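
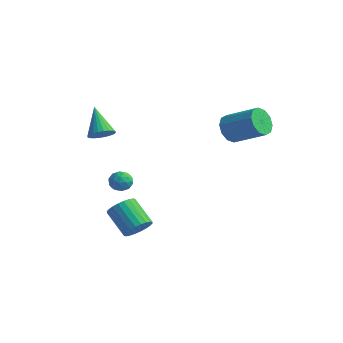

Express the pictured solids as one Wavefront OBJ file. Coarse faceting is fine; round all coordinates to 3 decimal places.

v -2.634 -1.179 -1.375
v -1.932 -1.236 -1.548
v -2.568 -2.184 -0.772
v -1.866 -2.241 -0.945
v -2.086 -1.721 -0.49
v -2.126 -1.1 -0.862
v -2.374 -2.32 -1.458
v -2.414 -1.699 -1.83
v -1.771 -1.942 -1.599
v -1.593 -1.572 -1.001
v -2.907 -1.848 -1.319
v -2.729 -1.478 -0.721
v -2.289 -1.119 -1.514
v -2.211 -2.301 -0.806
v -2.34 -1.995 -0.538
v -1.928 -2.029 -0.64
v -2.403 -1.039 -1.111
v -1.99 -1.073 -1.213
v -2.081 -1.358 -0.591
v -2.51 -2.347 -1.107
v -2.097 -2.381 -1.209
v -2.572 -1.391 -1.68
v -2.16 -1.425 -1.782
v -2.419 -2.062 -1.729
v -1.781 -1.568 -1.646
v -1.743 -2.159 -1.292
v -2.041 -2.205 -1.593
v -2.065 -1.84 -1.812
v -1.677 -1.35 -1.295
v -1.638 -1.941 -0.94
v -1.767 -1.635 -0.673
v -1.791 -1.27 -0.892
v -1.582 -1.765 -1.325
v -2.862 -1.479 -1.38
v -2.823 -2.07 -1.025
v -2.709 -2.15 -1.428
v -2.733 -1.785 -1.647
v -2.757 -1.261 -1.028
v -2.719 -1.852 -0.674
v -2.435 -1.58 -0.508
v -2.459 -1.215 -0.727
v -2.918 -1.655 -0.995
v 0.53 -3.443 -3.129
v 1.08 -3.417 -2.429
v -0.38 -3.15 -1.292
v -0.93 -3.177 -1.991
v 1.07 -3.082 -2.521
v -0.39 -2.815 -1.383
v 0.978 -2.802 -2.704
v -0.482 -2.535 -1.567
v 0.818 -2.62 -2.953
v -0.642 -2.353 -1.815
v 0.614 -2.563 -3.228
v -0.846 -2.296 -2.09
v 0.397 -2.64 -3.488
v -1.063 -2.373 -2.35
v 0.2 -2.84 -3.693
v -1.26 -2.573 -2.556
v 0.054 -3.131 -3.813
v -1.406 -2.864 -2.675
v -0.02 -3.47 -3.828
v -1.48 -3.203 -2.691
v -0.01 -3.805 -3.737
v -1.47 -3.538 -2.599
v 0.082 -4.085 -3.553
v -1.378 -3.818 -2.416
v 0.242 -4.267 -3.305
v -1.218 -4 -2.167
v 0.446 -4.324 -3.03
v -1.014 -4.057 -1.892
v 0.663 -4.247 -2.77
v -0.797 -3.98 -1.632
v 0.86 -4.047 -2.564
v -0.6 -3.78 -1.427
v 1.006 -3.756 -2.445
v -0.454 -3.489 -1.307
v -2.138 -3.31 3.161
v -1.679 -3.647 3.694
v -3.302 -2.59 4.619
v -1.546 -3.375 3.665
v -1.504 -3.092 3.56
v -1.558 -2.843 3.394
v -1.7 -2.665 3.192
v -1.909 -2.585 2.986
v -2.153 -2.615 2.806
v -2.394 -2.751 2.681
v -2.597 -2.972 2.628
v -2.729 -3.245 2.657
v -2.772 -3.527 2.762
v -2.718 -3.776 2.928
v -2.576 -3.955 3.129
v -2.367 -4.035 3.336
v -2.123 -4.004 3.515
v -1.881 -3.868 3.641
v 2.868 1.421 3.388
v 3.25 1.723 2.573
v 5.075 2.121 3.576
v 4.692 1.819 4.392
v 3.003 2.184 2.839
v 4.828 2.582 3.843
v 2.704 2.354 3.315
v 4.529 2.752 4.319
v 2.468 2.167 3.819
v 4.293 2.565 4.823
v 2.384 1.696 4.158
v 4.209 2.094 5.162
v 2.485 1.119 4.204
v 4.31 1.517 5.207
v 2.732 0.658 3.937
v 4.557 1.056 4.941
v 3.031 0.488 3.461
v 4.856 0.886 4.465
v 3.267 0.675 2.957
v 5.092 1.073 3.961
v 3.351 1.146 2.618
v 5.176 1.544 3.622
f 1 38 17
f 38 12 41
f 17 41 6
f 38 41 17
f 1 17 13
f 17 6 18
f 13 18 2
f 17 18 13
f 1 13 22
f 13 2 23
f 22 23 8
f 13 23 22
f 1 22 34
f 22 8 37
f 34 37 11
f 22 37 34
f 1 34 38
f 34 11 42
f 38 42 12
f 34 42 38
f 2 18 29
f 18 6 32
f 29 32 10
f 18 32 29
f 6 41 19
f 41 12 40
f 19 40 5
f 41 40 19
f 12 42 39
f 42 11 35
f 39 35 3
f 42 35 39
f 11 37 36
f 37 8 24
f 36 24 7
f 37 24 36
f 8 23 28
f 23 2 25
f 28 25 9
f 23 25 28
f 4 30 16
f 30 10 31
f 16 31 5
f 30 31 16
f 4 16 14
f 16 5 15
f 14 15 3
f 16 15 14
f 4 14 21
f 14 3 20
f 21 20 7
f 14 20 21
f 4 21 26
f 21 7 27
f 26 27 9
f 21 27 26
f 4 26 30
f 26 9 33
f 30 33 10
f 26 33 30
f 5 31 19
f 31 10 32
f 19 32 6
f 31 32 19
f 3 15 39
f 15 5 40
f 39 40 12
f 15 40 39
f 7 20 36
f 20 3 35
f 36 35 11
f 20 35 36
f 9 27 28
f 27 7 24
f 28 24 8
f 27 24 28
f 10 33 29
f 33 9 25
f 29 25 2
f 33 25 29
f 44 43 47
f 44 47 45
f 45 47 48
f 45 48 46
f 47 43 49
f 47 49 48
f 48 49 50
f 48 50 46
f 49 43 51
f 49 51 50
f 50 51 52
f 50 52 46
f 51 43 53
f 51 53 52
f 52 53 54
f 52 54 46
f 53 43 55
f 53 55 54
f 54 55 56
f 54 56 46
f 55 43 57
f 55 57 56
f 56 57 58
f 56 58 46
f 57 43 59
f 57 59 58
f 58 59 60
f 58 60 46
f 59 43 61
f 59 61 60
f 60 61 62
f 60 62 46
f 61 43 63
f 61 63 62
f 62 63 64
f 62 64 46
f 63 43 65
f 63 65 64
f 64 65 66
f 64 66 46
f 65 43 67
f 65 67 66
f 66 67 68
f 66 68 46
f 67 43 69
f 67 69 68
f 68 69 70
f 68 70 46
f 69 43 71
f 69 71 70
f 70 71 72
f 70 72 46
f 71 43 73
f 71 73 72
f 72 73 74
f 72 74 46
f 73 43 75
f 73 75 74
f 74 75 76
f 74 76 46
f 75 43 44
f 75 44 76
f 76 44 45
f 76 45 46
f 78 77 80
f 78 80 79
f 80 77 81
f 80 81 79
f 81 77 82
f 81 82 79
f 82 77 83
f 82 83 79
f 83 77 84
f 83 84 79
f 84 77 85
f 84 85 79
f 85 77 86
f 85 86 79
f 86 77 87
f 86 87 79
f 87 77 88
f 87 88 79
f 88 77 89
f 88 89 79
f 89 77 90
f 89 90 79
f 90 77 91
f 90 91 79
f 91 77 92
f 91 92 79
f 92 77 93
f 92 93 79
f 93 77 94
f 93 94 79
f 94 77 78
f 94 78 79
f 96 95 99
f 96 99 97
f 97 99 100
f 97 100 98
f 99 95 101
f 99 101 100
f 100 101 102
f 100 102 98
f 101 95 103
f 101 103 102
f 102 103 104
f 102 104 98
f 103 95 105
f 103 105 104
f 104 105 106
f 104 106 98
f 105 95 107
f 105 107 106
f 106 107 108
f 106 108 98
f 107 95 109
f 107 109 108
f 108 109 110
f 108 110 98
f 109 95 111
f 109 111 110
f 110 111 112
f 110 112 98
f 111 95 113
f 111 113 112
f 112 113 114
f 112 114 98
f 113 95 115
f 113 115 114
f 114 115 116
f 114 116 98
f 115 95 96
f 115 96 116
f 116 96 97
f 116 97 98



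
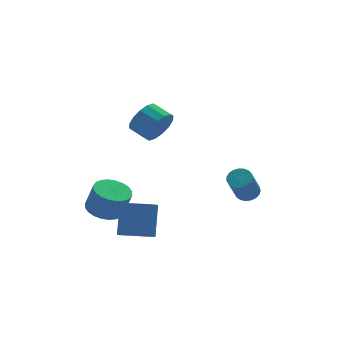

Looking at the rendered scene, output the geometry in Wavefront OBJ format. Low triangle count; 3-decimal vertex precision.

v 0.08 1.047 3.737
v 0.653 0.965 4.625
v 0.174 2.01 5.031
v -0.4 2.093 4.143
v 0.97 1.245 4.276
v 0.491 2.291 4.683
v 1.049 1.473 3.783
v 0.57 2.519 4.19
v 0.868 1.587 3.278
v 0.389 2.632 3.684
v 0.476 1.556 2.895
v -0.003 2.601 3.302
v -0.022 1.388 2.738
v -0.501 2.434 3.145
v -0.494 1.13 2.849
v -0.973 2.175 3.255
v -0.811 0.849 3.197
v -1.29 1.895 3.604
v -0.89 0.621 3.69
v -1.369 1.667 4.097
v -0.709 0.508 4.196
v -1.188 1.553 4.602
v -0.317 0.539 4.578
v -0.796 1.584 4.985
v 0.181 0.706 4.735
v -0.298 1.752 5.142
v -2.932 1.594 -1.977
v -1.914 1.41 -2.248
v -1.569 1.061 -0.714
v -2.588 1.246 -0.443
v -1.902 1.818 -2.158
v -1.557 1.469 -0.624
v -2.046 2.191 -2.04
v -1.702 1.842 -0.507
v -2.326 2.474 -1.913
v -1.981 2.125 -0.38
v -2.698 2.623 -1.795
v -2.353 2.274 -0.262
v -3.106 2.615 -1.706
v -2.761 2.266 -0.172
v -3.487 2.452 -1.657
v -3.142 2.103 -0.124
v -3.784 2.158 -1.657
v -3.439 1.809 -0.124
v -3.951 1.779 -1.706
v -3.606 1.43 -0.172
v -3.963 1.371 -1.796
v -3.618 1.022 -0.262
v -3.818 0.998 -1.913
v -3.474 0.649 -0.38
v -3.539 0.715 -2.04
v -3.194 0.366 -0.507
v -3.167 0.566 -2.158
v -2.822 0.217 -0.625
v -2.759 0.574 -2.248
v -2.414 0.225 -0.714
v -2.378 0.737 -2.296
v -2.033 0.388 -0.763
v -2.081 1.031 -2.296
v -1.736 0.682 -0.763
v 4.04 -1.343 -0.981
v 4.59 -1.754 -0.846
v 3.75 -2.349 0.775
v 3.2 -1.937 0.641
v 4.667 -1.506 -0.715
v 3.827 -2.1 0.906
v 4.635 -1.229 -0.63
v 3.795 -1.824 0.991
v 4.501 -0.972 -0.606
v 3.661 -1.567 1.015
v 4.287 -0.779 -0.646
v 3.447 -1.374 0.975
v 4.03 -0.684 -0.744
v 3.19 -1.278 0.877
v 3.775 -0.702 -0.883
v 2.935 -1.297 0.738
v 3.565 -0.832 -1.039
v 2.725 -1.426 0.582
v 3.438 -1.049 -1.185
v 2.598 -1.644 0.436
v 3.415 -1.318 -1.295
v 2.575 -1.912 0.326
v 3.5 -1.59 -1.351
v 2.66 -2.185 0.27
v 3.678 -1.82 -1.343
v 2.838 -2.415 0.278
v 3.919 -1.968 -1.272
v 3.079 -2.562 0.349
v 4.181 -2.007 -1.151
v 3.341 -2.601 0.47
v 4.418 -1.932 -1
v 3.578 -2.526 0.621
v -1.846 -2.25 -2.175
v -2.735 -3.34 -1.22
v -3.156 -1.248 -2.249
v -4.044 -2.339 -1.294
v -1.216 -1.301 -0.506
v -2.104 -2.392 0.449
v -2.525 -0.3 -0.58
v -3.414 -1.39 0.375
f 2 1 5
f 2 5 3
f 3 5 6
f 3 6 4
f 5 1 7
f 5 7 6
f 6 7 8
f 6 8 4
f 7 1 9
f 7 9 8
f 8 9 10
f 8 10 4
f 9 1 11
f 9 11 10
f 10 11 12
f 10 12 4
f 11 1 13
f 11 13 12
f 12 13 14
f 12 14 4
f 13 1 15
f 13 15 14
f 14 15 16
f 14 16 4
f 15 1 17
f 15 17 16
f 16 17 18
f 16 18 4
f 17 1 19
f 17 19 18
f 18 19 20
f 18 20 4
f 19 1 21
f 19 21 20
f 20 21 22
f 20 22 4
f 21 1 23
f 21 23 22
f 22 23 24
f 22 24 4
f 23 1 25
f 23 25 24
f 24 25 26
f 24 26 4
f 25 1 2
f 25 2 26
f 26 2 3
f 26 3 4
f 28 27 31
f 28 31 29
f 29 31 32
f 29 32 30
f 31 27 33
f 31 33 32
f 32 33 34
f 32 34 30
f 33 27 35
f 33 35 34
f 34 35 36
f 34 36 30
f 35 27 37
f 35 37 36
f 36 37 38
f 36 38 30
f 37 27 39
f 37 39 38
f 38 39 40
f 38 40 30
f 39 27 41
f 39 41 40
f 40 41 42
f 40 42 30
f 41 27 43
f 41 43 42
f 42 43 44
f 42 44 30
f 43 27 45
f 43 45 44
f 44 45 46
f 44 46 30
f 45 27 47
f 45 47 46
f 46 47 48
f 46 48 30
f 47 27 49
f 47 49 48
f 48 49 50
f 48 50 30
f 49 27 51
f 49 51 50
f 50 51 52
f 50 52 30
f 51 27 53
f 51 53 52
f 52 53 54
f 52 54 30
f 53 27 55
f 53 55 54
f 54 55 56
f 54 56 30
f 55 27 57
f 55 57 56
f 56 57 58
f 56 58 30
f 57 27 59
f 57 59 58
f 58 59 60
f 58 60 30
f 59 27 28
f 59 28 60
f 60 28 29
f 60 29 30
f 62 61 65
f 62 65 63
f 63 65 66
f 63 66 64
f 65 61 67
f 65 67 66
f 66 67 68
f 66 68 64
f 67 61 69
f 67 69 68
f 68 69 70
f 68 70 64
f 69 61 71
f 69 71 70
f 70 71 72
f 70 72 64
f 71 61 73
f 71 73 72
f 72 73 74
f 72 74 64
f 73 61 75
f 73 75 74
f 74 75 76
f 74 76 64
f 75 61 77
f 75 77 76
f 76 77 78
f 76 78 64
f 77 61 79
f 77 79 78
f 78 79 80
f 78 80 64
f 79 61 81
f 79 81 80
f 80 81 82
f 80 82 64
f 81 61 83
f 81 83 82
f 82 83 84
f 82 84 64
f 83 61 85
f 83 85 84
f 84 85 86
f 84 86 64
f 85 61 87
f 85 87 86
f 86 87 88
f 86 88 64
f 87 61 89
f 87 89 88
f 88 89 90
f 88 90 64
f 89 61 91
f 89 91 90
f 90 91 92
f 90 92 64
f 91 61 62
f 91 62 92
f 92 62 63
f 92 63 64
f 94 96 93
f 97 94 93
f 93 96 95
f 95 97 93
f 94 100 96
f 98 94 97
f 98 100 94
f 96 100 95
f 99 97 95
f 95 100 99
f 99 98 97
f 100 98 99



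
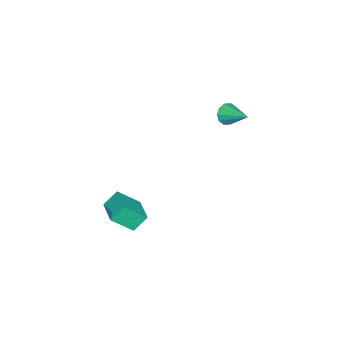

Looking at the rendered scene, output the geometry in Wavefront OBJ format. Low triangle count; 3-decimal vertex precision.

v 2.227 -2.4 -2.961
v 3.004 -3.495 -1.762
v 3.599 -1.18 -2.736
v 4.376 -2.275 -1.537
v 2.884 -2.965 -3.903
v 3.661 -4.06 -2.704
v 4.256 -1.745 -3.678
v 5.033 -2.84 -2.479
v -4.099 0.209 1.457
v -3.815 -0.21 2.076
v -3.461 1.831 2.263
v -3.459 -0.181 1.735
v -3.347 -0.003 1.288
v -3.522 0.257 0.905
v -3.918 0.498 0.733
v -4.383 0.629 0.838
v -4.74 0.6 1.179
v -4.852 0.421 1.626
v -4.676 0.162 2.009
v -4.28 -0.079 2.181
f 2 4 1
f 5 2 1
f 1 4 3
f 3 5 1
f 2 8 4
f 6 2 5
f 6 8 2
f 4 8 3
f 7 5 3
f 3 8 7
f 7 6 5
f 8 6 7
f 10 9 12
f 10 12 11
f 12 9 13
f 12 13 11
f 13 9 14
f 13 14 11
f 14 9 15
f 14 15 11
f 15 9 16
f 15 16 11
f 16 9 17
f 16 17 11
f 17 9 18
f 17 18 11
f 18 9 19
f 18 19 11
f 19 9 20
f 19 20 11
f 20 9 10
f 20 10 11



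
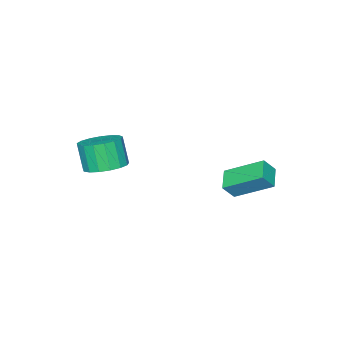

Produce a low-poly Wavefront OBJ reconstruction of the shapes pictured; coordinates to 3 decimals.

v 0.663 -1.798 2.197
v 1.236 -0.992 2.607
v 1.011 -1.557 4.033
v 0.437 -2.362 3.623
v 0.757 -0.812 2.603
v 0.531 -1.377 4.028
v 0.256 -0.857 2.505
v 0.031 -1.422 3.931
v -0.152 -1.118 2.338
v -0.377 -1.683 3.763
v -0.373 -1.534 2.138
v -0.598 -2.099 3.563
v -0.356 -2.011 1.951
v -0.582 -2.576 3.377
v -0.107 -2.439 1.821
v -0.332 -3.004 3.247
v 0.319 -2.72 1.777
v 0.093 -3.285 3.203
v 0.824 -2.789 1.83
v 0.598 -3.354 3.255
v 1.292 -2.632 1.966
v 1.066 -3.197 3.392
v 1.615 -2.283 2.155
v 1.39 -2.848 3.581
v 1.721 -1.823 2.354
v 1.495 -2.388 3.78
v 1.584 -1.357 2.517
v 1.358 -1.922 3.943
v -4.194 1.917 0.399
v -3.649 1.648 1.167
v -4.903 3.675 1.517
v -4.357 3.406 2.285
v -3.283 2.554 -0.025
v -2.737 2.285 0.743
v -3.991 4.312 1.093
v -3.446 4.043 1.861
f 2 1 5
f 2 5 3
f 3 5 6
f 3 6 4
f 5 1 7
f 5 7 6
f 6 7 8
f 6 8 4
f 7 1 9
f 7 9 8
f 8 9 10
f 8 10 4
f 9 1 11
f 9 11 10
f 10 11 12
f 10 12 4
f 11 1 13
f 11 13 12
f 12 13 14
f 12 14 4
f 13 1 15
f 13 15 14
f 14 15 16
f 14 16 4
f 15 1 17
f 15 17 16
f 16 17 18
f 16 18 4
f 17 1 19
f 17 19 18
f 18 19 20
f 18 20 4
f 19 1 21
f 19 21 20
f 20 21 22
f 20 22 4
f 21 1 23
f 21 23 22
f 22 23 24
f 22 24 4
f 23 1 25
f 23 25 24
f 24 25 26
f 24 26 4
f 25 1 27
f 25 27 26
f 26 27 28
f 26 28 4
f 27 1 2
f 27 2 28
f 28 2 3
f 28 3 4
f 30 32 29
f 33 30 29
f 29 32 31
f 31 33 29
f 30 36 32
f 34 30 33
f 34 36 30
f 32 36 31
f 35 33 31
f 31 36 35
f 35 34 33
f 36 34 35



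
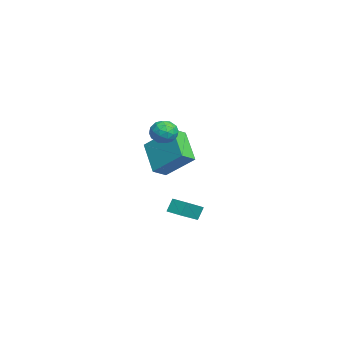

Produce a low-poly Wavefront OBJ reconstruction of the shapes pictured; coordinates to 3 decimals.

v -3.668 2.33 0.022
v -3.115 1.623 0.486
v -2.914 3.813 1.385
v -2.362 3.106 1.849
v -2.018 2.734 -1.329
v -1.466 2.027 -0.865
v -1.265 4.217 0.034
v -0.712 3.51 0.498
v -1.496 3.644 -4.097
v -1.772 3.967 -3.315
v -0.927 4.337 -4.181
v -1.203 4.659 -3.399
v -0.197 2.681 -3.241
v -0.473 3.003 -2.459
v 0.372 3.373 -3.325
v 0.096 3.696 -2.543
v 3.463 3.082 3.658
v 3.765 2.703 4.253
v 3.475 2.037 2.987
v 3.777 1.658 3.582
v 3.053 1.91 3.615
v 3.046 2.556 4.03
v 4.194 2.184 3.21
v 4.187 2.83 3.625
v 4.217 2.148 3.976
v 3.512 1.979 4.227
v 3.728 2.761 3.013
v 3.023 2.592 3.264
v 3.613 2.984 4.015
v 3.627 1.756 3.225
v 3.201 1.904 3.245
v 3.379 1.681 3.595
v 3.19 2.898 3.884
v 3.368 2.675 4.233
v 2.949 2.209 3.859
v 3.872 2.065 3.007
v 4.05 1.842 3.356
v 3.861 3.059 3.645
v 4.039 2.836 3.995
v 4.291 2.531 3.381
v 4.057 2.435 4.201
v 4.064 1.821 3.807
v 4.309 2.13 3.588
v 4.304 2.51 3.832
v 3.642 2.336 4.349
v 3.649 1.722 3.954
v 3.223 1.87 3.974
v 3.219 2.249 4.218
v 3.908 2.01 4.186
v 3.591 3.018 3.286
v 3.598 2.404 2.891
v 4.021 2.491 3.022
v 4.017 2.87 3.266
v 3.176 2.919 3.433
v 3.183 2.305 3.039
v 2.936 2.23 3.408
v 2.931 2.61 3.652
v 3.332 2.73 3.054
f 2 4 1
f 5 2 1
f 1 4 3
f 3 5 1
f 2 8 4
f 6 2 5
f 6 8 2
f 4 8 3
f 7 5 3
f 3 8 7
f 7 6 5
f 8 6 7
f 10 12 9
f 13 10 9
f 9 12 11
f 11 13 9
f 10 16 12
f 14 10 13
f 14 16 10
f 12 16 11
f 15 13 11
f 11 16 15
f 15 14 13
f 16 14 15
f 17 54 33
f 54 28 57
f 33 57 22
f 54 57 33
f 17 33 29
f 33 22 34
f 29 34 18
f 33 34 29
f 17 29 38
f 29 18 39
f 38 39 24
f 29 39 38
f 17 38 50
f 38 24 53
f 50 53 27
f 38 53 50
f 17 50 54
f 50 27 58
f 54 58 28
f 50 58 54
f 18 34 45
f 34 22 48
f 45 48 26
f 34 48 45
f 22 57 35
f 57 28 56
f 35 56 21
f 57 56 35
f 28 58 55
f 58 27 51
f 55 51 19
f 58 51 55
f 27 53 52
f 53 24 40
f 52 40 23
f 53 40 52
f 24 39 44
f 39 18 41
f 44 41 25
f 39 41 44
f 20 46 32
f 46 26 47
f 32 47 21
f 46 47 32
f 20 32 30
f 32 21 31
f 30 31 19
f 32 31 30
f 20 30 37
f 30 19 36
f 37 36 23
f 30 36 37
f 20 37 42
f 37 23 43
f 42 43 25
f 37 43 42
f 20 42 46
f 42 25 49
f 46 49 26
f 42 49 46
f 21 47 35
f 47 26 48
f 35 48 22
f 47 48 35
f 19 31 55
f 31 21 56
f 55 56 28
f 31 56 55
f 23 36 52
f 36 19 51
f 52 51 27
f 36 51 52
f 25 43 44
f 43 23 40
f 44 40 24
f 43 40 44
f 26 49 45
f 49 25 41
f 45 41 18
f 49 41 45



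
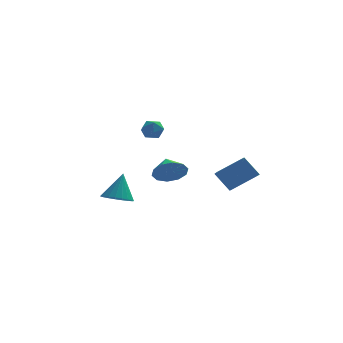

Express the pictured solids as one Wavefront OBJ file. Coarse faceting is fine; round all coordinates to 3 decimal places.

v 2.827 -4.765 0.114
v 4.251 -4.384 0.981
v 2.825 -3.116 -0.608
v 4.249 -2.735 0.259
v 3.591 -5.225 -0.939
v 5.015 -4.844 -0.072
v 3.589 -3.576 -1.661
v 5.013 -3.195 -0.794
v -2.268 -2.124 -2.68
v -1.447 -1.872 -2.982
v -1.912 -1.416 -1.12
v -1.659 -1.571 -3.07
v -1.977 -1.366 -3.091
v -2.344 -1.292 -3.04
v -2.699 -1.361 -2.928
v -2.979 -1.563 -2.772
v -3.136 -1.862 -2.601
v -3.143 -2.206 -2.443
v -2.999 -2.535 -2.327
v -2.728 -2.794 -2.271
v -2.378 -2.937 -2.286
v -2.009 -2.939 -2.37
v -1.685 -2.8 -2.506
v -1.461 -2.545 -2.674
v -1.377 -2.216 -2.842
v -0.49 3.368 1.158
v -0.176 3.76 0.606
v -0.164 2.34 0.614
v 0.15 2.732 0.062
v 0.454 2.739 0.743
v 0.252 3.374 1.08
v -0.592 2.726 0.14
v -0.794 3.361 0.477
v -0.24 3.363 -0.023
v 0.407 3.371 0.35
v -0.747 2.729 0.87
v -0.1 2.737 1.243
v 0.483 -3.363 -0.349
v 1.359 -3.046 -0.652
v 0.317 -2.337 0.249
v 0.946 -2.874 -1.061
v 0.357 -2.89 -1.198
v -0.185 -3.086 -1.011
v -0.471 -3.388 -0.571
v -0.393 -3.681 -0.046
v 0.019 -3.853 0.362
v 0.609 -3.837 0.499
v 1.151 -3.641 0.312
v 1.437 -3.338 -0.127
f 2 4 1
f 5 2 1
f 1 4 3
f 3 5 1
f 2 8 4
f 6 2 5
f 6 8 2
f 4 8 3
f 7 5 3
f 3 8 7
f 7 6 5
f 8 6 7
f 10 9 12
f 10 12 11
f 12 9 13
f 12 13 11
f 13 9 14
f 13 14 11
f 14 9 15
f 14 15 11
f 15 9 16
f 15 16 11
f 16 9 17
f 16 17 11
f 17 9 18
f 17 18 11
f 18 9 19
f 18 19 11
f 19 9 20
f 19 20 11
f 20 9 21
f 20 21 11
f 21 9 22
f 21 22 11
f 22 9 23
f 22 23 11
f 23 9 24
f 23 24 11
f 24 9 25
f 24 25 11
f 25 9 10
f 25 10 11
f 26 37 31
f 26 31 27
f 26 27 33
f 26 33 36
f 26 36 37
f 27 31 35
f 31 37 30
f 37 36 28
f 36 33 32
f 33 27 34
f 29 35 30
f 29 30 28
f 29 28 32
f 29 32 34
f 29 34 35
f 30 35 31
f 28 30 37
f 32 28 36
f 34 32 33
f 35 34 27
f 39 38 41
f 39 41 40
f 41 38 42
f 41 42 40
f 42 38 43
f 42 43 40
f 43 38 44
f 43 44 40
f 44 38 45
f 44 45 40
f 45 38 46
f 45 46 40
f 46 38 47
f 46 47 40
f 47 38 48
f 47 48 40
f 48 38 49
f 48 49 40
f 49 38 39
f 49 39 40



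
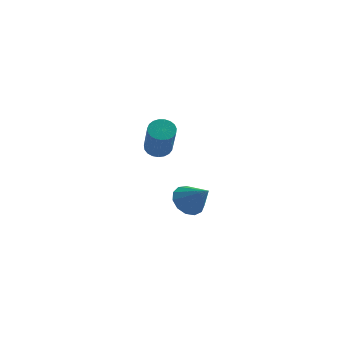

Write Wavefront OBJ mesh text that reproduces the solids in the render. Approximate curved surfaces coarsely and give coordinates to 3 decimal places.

v -1.681 -0.457 2.622
v -1.139 -0.427 2.486
v -0.697 -1.554 4.002
v -1.239 -1.583 4.138
v -1.163 -0.245 2.628
v -0.721 -1.372 4.144
v -1.276 -0.099 2.77
v -0.834 -1.226 4.286
v -1.46 -0.015 2.886
v -1.018 -1.142 4.402
v -1.682 -0.007 2.956
v -1.24 -1.134 4.472
v -1.903 -0.077 2.969
v -1.461 -1.204 4.485
v -2.087 -0.213 2.921
v -1.645 -1.34 4.437
v -2.2 -0.391 2.822
v -1.758 -1.518 4.338
v -2.223 -0.58 2.689
v -1.781 -1.707 4.204
v -2.153 -0.748 2.543
v -1.711 -1.875 4.059
v -2.001 -0.865 2.412
v -1.559 -1.992 3.928
v -1.794 -0.912 2.316
v -1.352 -2.039 3.832
v -1.567 -0.88 2.274
v -1.125 -2.007 3.79
v -1.36 -0.775 2.292
v -0.918 -1.902 3.808
v -1.208 -0.615 2.367
v -0.766 -1.742 3.883
v -1.041 1.891 -1.524
v -0.683 1.465 -2.099
v -0.099 1.429 -0.596
v -0.485 1.87 -2.099
v -0.463 2.281 -1.916
v -0.625 2.569 -1.609
v -0.919 2.641 -1.275
v -1.251 2.475 -1.02
v -1.517 2.123 -0.925
v -1.632 1.698 -1.02
v -1.559 1.334 -1.275
v -1.321 1.146 -1.609
v -0.995 1.195 -1.916
f 2 1 5
f 2 5 3
f 3 5 6
f 3 6 4
f 5 1 7
f 5 7 6
f 6 7 8
f 6 8 4
f 7 1 9
f 7 9 8
f 8 9 10
f 8 10 4
f 9 1 11
f 9 11 10
f 10 11 12
f 10 12 4
f 11 1 13
f 11 13 12
f 12 13 14
f 12 14 4
f 13 1 15
f 13 15 14
f 14 15 16
f 14 16 4
f 15 1 17
f 15 17 16
f 16 17 18
f 16 18 4
f 17 1 19
f 17 19 18
f 18 19 20
f 18 20 4
f 19 1 21
f 19 21 20
f 20 21 22
f 20 22 4
f 21 1 23
f 21 23 22
f 22 23 24
f 22 24 4
f 23 1 25
f 23 25 24
f 24 25 26
f 24 26 4
f 25 1 27
f 25 27 26
f 26 27 28
f 26 28 4
f 27 1 29
f 27 29 28
f 28 29 30
f 28 30 4
f 29 1 31
f 29 31 30
f 30 31 32
f 30 32 4
f 31 1 2
f 31 2 32
f 32 2 3
f 32 3 4
f 34 33 36
f 34 36 35
f 36 33 37
f 36 37 35
f 37 33 38
f 37 38 35
f 38 33 39
f 38 39 35
f 39 33 40
f 39 40 35
f 40 33 41
f 40 41 35
f 41 33 42
f 41 42 35
f 42 33 43
f 42 43 35
f 43 33 44
f 43 44 35
f 44 33 45
f 44 45 35
f 45 33 34
f 45 34 35



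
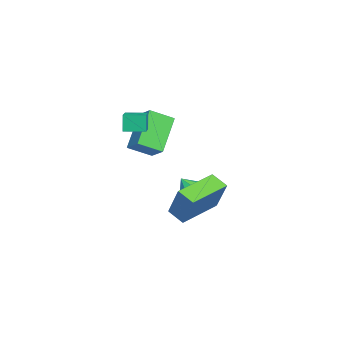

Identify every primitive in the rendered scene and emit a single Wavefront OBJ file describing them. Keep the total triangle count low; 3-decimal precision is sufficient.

v -0.204 1.177 -0.168
v 0.554 1.694 1.38
v 0.217 1.846 -0.598
v 0.976 2.363 0.95
v 1.364 -0.043 -0.53
v 2.123 0.474 1.018
v 1.786 0.626 -0.96
v 2.544 1.143 0.588
v -3.617 0.494 -1.792
v -2.993 -0.186 -2.227
v -3.743 -0.214 -0.868
v -2.611 0.328 -1.781
v -2.818 0.939 -1.341
v -3.493 1.289 -1.165
v -4.241 1.173 -1.356
v -4.623 0.659 -1.802
v -4.416 0.048 -2.242
v -3.741 -0.302 -2.418
v -4.187 -2.157 2.793
v -3.436 -1.558 3.387
v -4.562 -1.107 2.208
v -3.811 -0.507 2.802
v -2.769 -2.473 1.318
v -2.018 -1.873 1.912
v -3.144 -1.422 0.733
v -2.393 -0.823 1.327
v -0.882 -2.225 3.232
v -1.124 -2.256 4.088
v -0.978 -1.25 3.239
v -1.22 -1.28 4.095
v 0.42 -2.1 3.605
v 0.178 -2.13 4.461
v 0.324 -1.124 3.612
v 0.082 -1.155 4.468
f 2 4 1
f 5 2 1
f 1 4 3
f 3 5 1
f 2 8 4
f 6 2 5
f 6 8 2
f 4 8 3
f 7 5 3
f 3 8 7
f 7 6 5
f 8 6 7
f 10 9 12
f 10 12 11
f 12 9 13
f 12 13 11
f 13 9 14
f 13 14 11
f 14 9 15
f 14 15 11
f 15 9 16
f 15 16 11
f 16 9 17
f 16 17 11
f 17 9 18
f 17 18 11
f 18 9 10
f 18 10 11
f 20 22 19
f 23 20 19
f 19 22 21
f 21 23 19
f 20 26 22
f 24 20 23
f 24 26 20
f 22 26 21
f 25 23 21
f 21 26 25
f 25 24 23
f 26 24 25
f 28 30 27
f 31 28 27
f 27 30 29
f 29 31 27
f 28 34 30
f 32 28 31
f 32 34 28
f 30 34 29
f 33 31 29
f 29 34 33
f 33 32 31
f 34 32 33



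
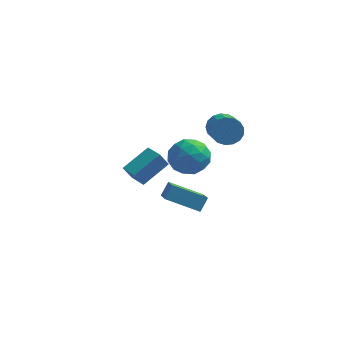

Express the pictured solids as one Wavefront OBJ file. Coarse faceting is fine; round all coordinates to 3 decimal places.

v 3.197 2.436 1.54
v 3.557 2.151 0.766
v 4.063 0.56 1.585
v 3.703 0.844 2.36
v 3.882 2.356 0.962
v 4.388 0.765 1.781
v 4.05 2.578 1.29
v 4.556 0.987 2.11
v 4.022 2.768 1.676
v 4.528 1.177 2.495
v 3.805 2.882 2.031
v 4.312 1.291 2.85
v 3.45 2.893 2.273
v 3.956 1.302 3.092
v 3.036 2.8 2.347
v 3.542 1.209 3.167
v 2.659 2.623 2.237
v 3.165 1.032 3.056
v 2.405 2.403 1.967
v 2.911 0.812 2.786
v 2.333 2.191 1.599
v 2.839 0.6 2.419
v 2.458 2.035 1.218
v 2.965 0.443 2.037
v 2.753 1.97 0.911
v 3.26 0.379 1.73
v 3.15 2.012 0.747
v 3.656 0.421 1.567
v -1.149 2.603 -3.875
v -1.596 2.303 -2.916
v -1.962 3.437 -3.992
v -2.408 3.137 -3.032
v 0.028 3.883 -2.928
v -0.418 3.583 -1.968
v -0.784 4.717 -3.044
v -1.231 4.417 -2.085
v 0.799 -2.638 -0.555
v 1.281 -4.148 0.379
v 1.093 -2.108 0.15
v 1.575 -3.618 1.084
v 2.605 -2.562 -1.364
v 3.087 -4.072 -0.43
v 2.899 -2.032 -0.659
v 3.381 -3.542 0.275
v 2.117 1.596 -0.325
v 2.843 0.64 -0.06
v 0.577 0.66 0.52
v 1.303 -0.296 0.785
v 1.462 0.776 1.366
v 2.414 1.355 0.844
v 1.006 -0.055 -0.384
v 1.958 0.524 -0.906
v 2.157 -0.381 -0.097
v 2.439 0.133 0.985
v 0.981 1.167 -0.525
v 1.263 1.681 0.557
v 2.615 1.2 -0.267
v 0.805 0.1 0.727
v 0.898 0.73 1.069
v 1.325 0.168 1.224
v 2.363 1.62 0.265
v 2.79 1.058 0.42
v 1.978 1.139 1.259
v 0.63 0.242 0.04
v 1.057 -0.32 0.195
v 2.095 1.132 -0.764
v 2.522 0.57 -0.609
v 1.442 0.161 -0.799
v 2.639 0.038 -0.133
v 1.734 -0.512 0.364
v 1.559 -0.37 -0.323
v 2.119 -0.03 -0.63
v 2.805 0.34 0.503
v 1.9 -0.21 1
v 1.993 0.42 1.342
v 2.552 0.76 1.035
v 2.401 -0.26 0.482
v 1.52 1.51 -0.54
v 0.615 0.96 -0.043
v 0.868 0.54 -0.575
v 1.427 0.88 -0.882
v 1.686 1.812 0.096
v 0.781 1.262 0.593
v 1.301 1.33 1.09
v 1.861 1.67 0.783
v 1.019 1.56 -0.022
f 2 1 5
f 2 5 3
f 3 5 6
f 3 6 4
f 5 1 7
f 5 7 6
f 6 7 8
f 6 8 4
f 7 1 9
f 7 9 8
f 8 9 10
f 8 10 4
f 9 1 11
f 9 11 10
f 10 11 12
f 10 12 4
f 11 1 13
f 11 13 12
f 12 13 14
f 12 14 4
f 13 1 15
f 13 15 14
f 14 15 16
f 14 16 4
f 15 1 17
f 15 17 16
f 16 17 18
f 16 18 4
f 17 1 19
f 17 19 18
f 18 19 20
f 18 20 4
f 19 1 21
f 19 21 20
f 20 21 22
f 20 22 4
f 21 1 23
f 21 23 22
f 22 23 24
f 22 24 4
f 23 1 25
f 23 25 24
f 24 25 26
f 24 26 4
f 25 1 27
f 25 27 26
f 26 27 28
f 26 28 4
f 27 1 2
f 27 2 28
f 28 2 3
f 28 3 4
f 30 32 29
f 33 30 29
f 29 32 31
f 31 33 29
f 30 36 32
f 34 30 33
f 34 36 30
f 32 36 31
f 35 33 31
f 31 36 35
f 35 34 33
f 36 34 35
f 38 40 37
f 41 38 37
f 37 40 39
f 39 41 37
f 38 44 40
f 42 38 41
f 42 44 38
f 40 44 39
f 43 41 39
f 39 44 43
f 43 42 41
f 44 42 43
f 45 82 61
f 82 56 85
f 61 85 50
f 82 85 61
f 45 61 57
f 61 50 62
f 57 62 46
f 61 62 57
f 45 57 66
f 57 46 67
f 66 67 52
f 57 67 66
f 45 66 78
f 66 52 81
f 78 81 55
f 66 81 78
f 45 78 82
f 78 55 86
f 82 86 56
f 78 86 82
f 46 62 73
f 62 50 76
f 73 76 54
f 62 76 73
f 50 85 63
f 85 56 84
f 63 84 49
f 85 84 63
f 56 86 83
f 86 55 79
f 83 79 47
f 86 79 83
f 55 81 80
f 81 52 68
f 80 68 51
f 81 68 80
f 52 67 72
f 67 46 69
f 72 69 53
f 67 69 72
f 48 74 60
f 74 54 75
f 60 75 49
f 74 75 60
f 48 60 58
f 60 49 59
f 58 59 47
f 60 59 58
f 48 58 65
f 58 47 64
f 65 64 51
f 58 64 65
f 48 65 70
f 65 51 71
f 70 71 53
f 65 71 70
f 48 70 74
f 70 53 77
f 74 77 54
f 70 77 74
f 49 75 63
f 75 54 76
f 63 76 50
f 75 76 63
f 47 59 83
f 59 49 84
f 83 84 56
f 59 84 83
f 51 64 80
f 64 47 79
f 80 79 55
f 64 79 80
f 53 71 72
f 71 51 68
f 72 68 52
f 71 68 72
f 54 77 73
f 77 53 69
f 73 69 46
f 77 69 73



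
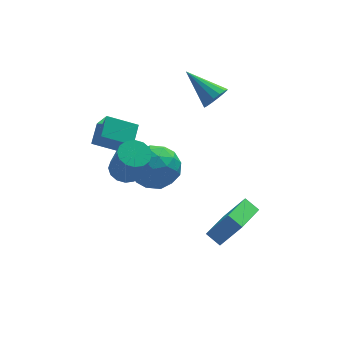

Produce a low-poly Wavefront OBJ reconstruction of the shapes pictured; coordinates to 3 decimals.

v 0.487 -4.74 -2.896
v 1.388 -4.927 -1.649
v 0.013 -4.22 -2.475
v 0.914 -4.408 -1.228
v 1.706 -3.112 -3.532
v 2.607 -3.3 -2.285
v 1.232 -2.593 -3.111
v 2.133 -2.78 -1.864
v 1.561 0.106 2.657
v 2.105 0.205 3.086
v 0.559 1.414 3.623
v 2.154 0.442 2.816
v 2.044 0.589 2.504
v 1.804 0.606 2.232
v 1.5 0.489 2.075
v 1.212 0.27 2.073
v 1.017 0.006 2.228
v 0.968 -0.23 2.498
v 1.078 -0.377 2.81
v 1.317 -0.394 3.082
v 1.622 -0.278 3.239
v 1.91 -0.058 3.241
v -3.088 -2.734 1.323
v -2.399 -2.495 1.333
v -2.162 -3.247 3.007
v -2.852 -3.486 2.997
v -2.601 -2.215 1.487
v -2.365 -2.968 3.161
v -2.934 -2.075 1.598
v -2.698 -2.827 3.271
v -3.309 -2.111 1.634
v -3.073 -2.864 3.308
v -3.624 -2.314 1.587
v -3.388 -3.067 3.261
v -3.796 -2.63 1.47
v -3.559 -3.382 3.143
v -3.778 -2.973 1.313
v -3.541 -3.725 2.987
v -3.575 -3.252 1.159
v -3.339 -4.005 2.833
v -3.242 -3.393 1.049
v -3.006 -4.145 2.722
v -2.867 -3.356 1.012
v -2.631 -4.109 2.686
v -2.552 -3.153 1.059
v -2.316 -3.906 2.733
v -2.381 -2.838 1.177
v -2.144 -3.59 2.85
v -3.958 0.116 0.718
v -3.654 -0.558 1.75
v -3.507 1.049 1.195
v -3.203 0.374 2.227
v -2.637 -0.214 0.113
v -2.333 -0.889 1.145
v -2.186 0.718 0.59
v -1.882 0.044 1.622
v -2.473 -0.937 0.23
v -1.406 -0.428 0.348
v -1.634 -2.552 -0.388
v -0.567 -2.043 -0.27
v -1.209 -2.309 0.694
v -1.728 -1.31 1.076
v -1.312 -1.67 -1.116
v -1.831 -0.671 -0.734
v -0.689 -0.881 -0.483
v -0.625 -1.276 0.635
v -2.415 -1.704 -0.675
v -2.351 -2.099 0.443
v -2.013 -0.54 0.343
v -1.027 -2.44 -0.383
v -1.404 -2.596 0.183
v -0.777 -2.296 0.253
v -2.202 -1.059 0.771
v -1.575 -0.76 0.841
v -1.459 -1.865 1.044
v -1.465 -2.22 -0.881
v -0.838 -1.921 -0.811
v -2.263 -0.684 -0.293
v -1.636 -0.384 -0.223
v -1.581 -1.115 -1.084
v -0.964 -0.508 -0.076
v -0.471 -1.457 -0.439
v -0.909 -1.238 -0.937
v -1.214 -0.651 -0.712
v -0.927 -0.74 0.582
v -0.434 -1.689 0.218
v -0.811 -1.845 0.785
v -1.116 -1.258 1.009
v -0.505 -1.006 0.093
v -2.606 -1.291 -0.258
v -2.113 -2.24 -0.622
v -1.924 -1.722 -1.049
v -2.229 -1.135 -0.825
v -2.569 -1.523 0.399
v -2.076 -2.472 0.036
v -1.826 -2.329 0.672
v -2.131 -1.742 0.897
v -2.535 -1.974 -0.133
f 2 4 1
f 5 2 1
f 1 4 3
f 3 5 1
f 2 8 4
f 6 2 5
f 6 8 2
f 4 8 3
f 7 5 3
f 3 8 7
f 7 6 5
f 8 6 7
f 10 9 12
f 10 12 11
f 12 9 13
f 12 13 11
f 13 9 14
f 13 14 11
f 14 9 15
f 14 15 11
f 15 9 16
f 15 16 11
f 16 9 17
f 16 17 11
f 17 9 18
f 17 18 11
f 18 9 19
f 18 19 11
f 19 9 20
f 19 20 11
f 20 9 21
f 20 21 11
f 21 9 22
f 21 22 11
f 22 9 10
f 22 10 11
f 24 23 27
f 24 27 25
f 25 27 28
f 25 28 26
f 27 23 29
f 27 29 28
f 28 29 30
f 28 30 26
f 29 23 31
f 29 31 30
f 30 31 32
f 30 32 26
f 31 23 33
f 31 33 32
f 32 33 34
f 32 34 26
f 33 23 35
f 33 35 34
f 34 35 36
f 34 36 26
f 35 23 37
f 35 37 36
f 36 37 38
f 36 38 26
f 37 23 39
f 37 39 38
f 38 39 40
f 38 40 26
f 39 23 41
f 39 41 40
f 40 41 42
f 40 42 26
f 41 23 43
f 41 43 42
f 42 43 44
f 42 44 26
f 43 23 45
f 43 45 44
f 44 45 46
f 44 46 26
f 45 23 47
f 45 47 46
f 46 47 48
f 46 48 26
f 47 23 24
f 47 24 48
f 48 24 25
f 48 25 26
f 50 52 49
f 53 50 49
f 49 52 51
f 51 53 49
f 50 56 52
f 54 50 53
f 54 56 50
f 52 56 51
f 55 53 51
f 51 56 55
f 55 54 53
f 56 54 55
f 57 94 73
f 94 68 97
f 73 97 62
f 94 97 73
f 57 73 69
f 73 62 74
f 69 74 58
f 73 74 69
f 57 69 78
f 69 58 79
f 78 79 64
f 69 79 78
f 57 78 90
f 78 64 93
f 90 93 67
f 78 93 90
f 57 90 94
f 90 67 98
f 94 98 68
f 90 98 94
f 58 74 85
f 74 62 88
f 85 88 66
f 74 88 85
f 62 97 75
f 97 68 96
f 75 96 61
f 97 96 75
f 68 98 95
f 98 67 91
f 95 91 59
f 98 91 95
f 67 93 92
f 93 64 80
f 92 80 63
f 93 80 92
f 64 79 84
f 79 58 81
f 84 81 65
f 79 81 84
f 60 86 72
f 86 66 87
f 72 87 61
f 86 87 72
f 60 72 70
f 72 61 71
f 70 71 59
f 72 71 70
f 60 70 77
f 70 59 76
f 77 76 63
f 70 76 77
f 60 77 82
f 77 63 83
f 82 83 65
f 77 83 82
f 60 82 86
f 82 65 89
f 86 89 66
f 82 89 86
f 61 87 75
f 87 66 88
f 75 88 62
f 87 88 75
f 59 71 95
f 71 61 96
f 95 96 68
f 71 96 95
f 63 76 92
f 76 59 91
f 92 91 67
f 76 91 92
f 65 83 84
f 83 63 80
f 84 80 64
f 83 80 84
f 66 89 85
f 89 65 81
f 85 81 58
f 89 81 85



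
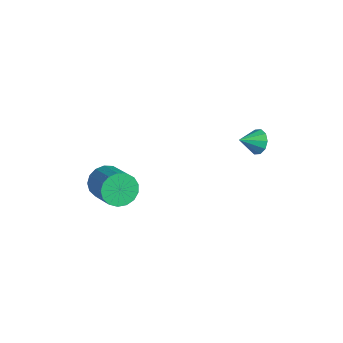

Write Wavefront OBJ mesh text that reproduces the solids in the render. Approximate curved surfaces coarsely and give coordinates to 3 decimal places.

v 1.539 2.9 3.659
v 2.109 3.09 4.108
v 1.421 1.88 4.241
v 1.717 3.245 4.301
v 1.257 3.269 4.248
v 0.905 3.151 3.971
v 0.795 2.938 3.574
v 0.969 2.71 3.21
v 1.361 2.555 3.018
v 1.821 2.531 3.07
v 2.173 2.649 3.348
v 2.283 2.862 3.744
v -1.746 -3.814 0.996
v -1.277 -3.3 0.306
v 0.475 -3.491 1.354
v 0.006 -4.006 2.044
v -1.423 -2.973 0.61
v 0.329 -3.165 1.657
v -1.643 -2.84 1.002
v 0.109 -3.031 2.05
v -1.886 -2.929 1.393
v -0.135 -3.121 2.44
v -2.098 -3.222 1.693
v -0.346 -3.413 2.74
v -2.228 -3.65 1.833
v -0.476 -3.841 2.881
v -2.248 -4.115 1.782
v -0.497 -4.307 2.829
v -2.154 -4.512 1.551
v -0.402 -4.704 2.598
v -1.965 -4.749 1.192
v -0.213 -4.941 2.239
v -1.727 -4.772 0.789
v 0.025 -4.963 1.836
v -1.493 -4.575 0.433
v 0.259 -4.767 1.48
v -1.316 -4.204 0.207
v 0.435 -4.396 1.254
v -1.239 -3.744 0.161
v 0.513 -3.935 1.208
f 2 1 4
f 2 4 3
f 4 1 5
f 4 5 3
f 5 1 6
f 5 6 3
f 6 1 7
f 6 7 3
f 7 1 8
f 7 8 3
f 8 1 9
f 8 9 3
f 9 1 10
f 9 10 3
f 10 1 11
f 10 11 3
f 11 1 12
f 11 12 3
f 12 1 2
f 12 2 3
f 14 13 17
f 14 17 15
f 15 17 18
f 15 18 16
f 17 13 19
f 17 19 18
f 18 19 20
f 18 20 16
f 19 13 21
f 19 21 20
f 20 21 22
f 20 22 16
f 21 13 23
f 21 23 22
f 22 23 24
f 22 24 16
f 23 13 25
f 23 25 24
f 24 25 26
f 24 26 16
f 25 13 27
f 25 27 26
f 26 27 28
f 26 28 16
f 27 13 29
f 27 29 28
f 28 29 30
f 28 30 16
f 29 13 31
f 29 31 30
f 30 31 32
f 30 32 16
f 31 13 33
f 31 33 32
f 32 33 34
f 32 34 16
f 33 13 35
f 33 35 34
f 34 35 36
f 34 36 16
f 35 13 37
f 35 37 36
f 36 37 38
f 36 38 16
f 37 13 39
f 37 39 38
f 38 39 40
f 38 40 16
f 39 13 14
f 39 14 40
f 40 14 15
f 40 15 16



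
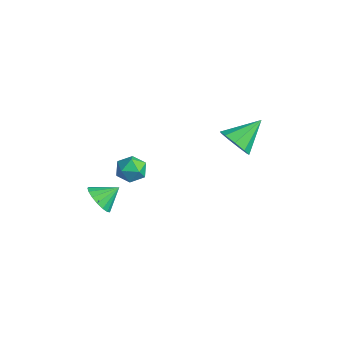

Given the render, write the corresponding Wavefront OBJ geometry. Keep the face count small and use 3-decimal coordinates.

v 0.558 2.72 1.543
v 1.407 2.699 1.682
v 0.442 4.1 2.457
v 1.289 3.01 1.197
v 0.83 3.186 0.873
v 0.244 3.143 0.864
v -0.196 2.902 1.172
v -0.282 2.576 1.654
v 0.024 2.317 2.084
v 0.581 2.246 2.261
v 1.127 2.397 2.102
v -1.775 -2.563 -1.783
v -1.014 -2.559 -2.028
v -1.585 -1.677 -1.177
v -1.195 -2.343 -2.287
v -1.509 -2.178 -2.431
v -1.884 -2.1 -2.426
v -2.234 -2.129 -2.274
v -2.479 -2.257 -2.009
v -2.563 -2.455 -1.692
v -2.466 -2.678 -1.396
v -2.211 -2.875 -1.189
v -1.857 -3 -1.117
v -1.483 -3.025 -1.198
v -1.177 -2.944 -1.413
v -1.007 -2.776 -1.713
v 0.302 -1.614 1.522
v 0.724 -1.594 2.111
v 0.376 -2.786 1.509
v 0.798 -2.766 2.098
v 0.097 -2.586 2.148
v 0.051 -1.862 2.157
v 1.049 -2.518 1.463
v 1.003 -1.794 1.472
v 1.186 -2.153 2.075
v 0.598 -2.195 2.498
v 0.502 -2.185 1.122
v -0.086 -2.227 1.545
f 2 1 4
f 2 4 3
f 4 1 5
f 4 5 3
f 5 1 6
f 5 6 3
f 6 1 7
f 6 7 3
f 7 1 8
f 7 8 3
f 8 1 9
f 8 9 3
f 9 1 10
f 9 10 3
f 10 1 11
f 10 11 3
f 11 1 2
f 11 2 3
f 13 12 15
f 13 15 14
f 15 12 16
f 15 16 14
f 16 12 17
f 16 17 14
f 17 12 18
f 17 18 14
f 18 12 19
f 18 19 14
f 19 12 20
f 19 20 14
f 20 12 21
f 20 21 14
f 21 12 22
f 21 22 14
f 22 12 23
f 22 23 14
f 23 12 24
f 23 24 14
f 24 12 25
f 24 25 14
f 25 12 26
f 25 26 14
f 26 12 13
f 26 13 14
f 27 38 32
f 27 32 28
f 27 28 34
f 27 34 37
f 27 37 38
f 28 32 36
f 32 38 31
f 38 37 29
f 37 34 33
f 34 28 35
f 30 36 31
f 30 31 29
f 30 29 33
f 30 33 35
f 30 35 36
f 31 36 32
f 29 31 38
f 33 29 37
f 35 33 34
f 36 35 28



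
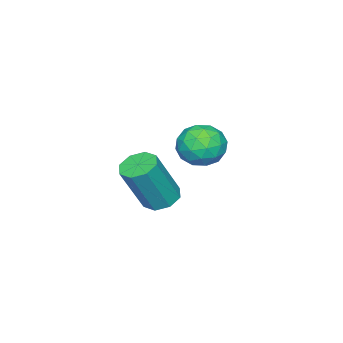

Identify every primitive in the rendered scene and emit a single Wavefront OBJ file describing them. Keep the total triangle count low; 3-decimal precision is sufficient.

v -0.519 -0.419 0.693
v -0.088 -0.494 -0.05
v -1.472 -1.326 0.23
v -1.041 -1.401 -0.513
v -0.704 -1.717 0.215
v -0.115 -1.156 0.501
v -1.445 -0.664 -0.321
v -0.856 -0.103 -0.035
v -0.66 -0.645 -0.677
v -0.202 -1.296 -0.345
v -1.358 -0.524 0.525
v -0.9 -1.175 0.857
v -0.22 -0.377 0.362
v -1.34 -1.443 -0.182
v -1.142 -1.629 0.246
v -0.889 -1.673 -0.191
v -0.236 -0.766 0.686
v 0.018 -0.81 0.25
v -0.344 -1.529 0.405
v -1.578 -1.01 -0.07
v -1.324 -1.054 -0.506
v -0.671 -0.147 0.371
v -0.418 -0.191 -0.066
v -1.216 -0.291 -0.225
v -0.302 -0.509 -0.443
v -0.863 -1.043 -0.715
v -1.1 -0.609 -0.602
v -0.754 -0.28 -0.434
v -0.033 -0.892 -0.248
v -0.593 -1.425 -0.52
v -0.395 -1.611 -0.092
v -0.049 -1.281 0.076
v -0.37 -0.981 -0.616
v -0.967 -0.395 0.7
v -1.527 -0.928 0.428
v -1.511 -0.539 0.104
v -1.165 -0.209 0.272
v -0.697 -0.777 0.895
v -1.258 -1.311 0.623
v -0.806 -1.54 0.614
v -0.46 -1.211 0.782
v -1.19 -0.839 0.796
v -2.833 -3.677 -4.154
v -2.321 -4.06 -4.463
v -1.495 -4.446 -2.615
v -2.007 -4.063 -2.306
v -2.187 -3.535 -4.413
v -1.361 -3.922 -2.565
v -2.432 -3.094 -4.211
v -1.606 -3.48 -2.364
v -2.911 -2.994 -3.976
v -2.086 -3.38 -2.129
v -3.345 -3.294 -3.845
v -2.519 -3.68 -1.997
v -3.479 -3.818 -3.895
v -2.653 -4.205 -2.047
v -3.234 -4.26 -4.096
v -2.408 -4.646 -2.249
v -2.754 -4.36 -4.331
v -1.929 -4.746 -2.484
f 1 38 17
f 38 12 41
f 17 41 6
f 38 41 17
f 1 17 13
f 17 6 18
f 13 18 2
f 17 18 13
f 1 13 22
f 13 2 23
f 22 23 8
f 13 23 22
f 1 22 34
f 22 8 37
f 34 37 11
f 22 37 34
f 1 34 38
f 34 11 42
f 38 42 12
f 34 42 38
f 2 18 29
f 18 6 32
f 29 32 10
f 18 32 29
f 6 41 19
f 41 12 40
f 19 40 5
f 41 40 19
f 12 42 39
f 42 11 35
f 39 35 3
f 42 35 39
f 11 37 36
f 37 8 24
f 36 24 7
f 37 24 36
f 8 23 28
f 23 2 25
f 28 25 9
f 23 25 28
f 4 30 16
f 30 10 31
f 16 31 5
f 30 31 16
f 4 16 14
f 16 5 15
f 14 15 3
f 16 15 14
f 4 14 21
f 14 3 20
f 21 20 7
f 14 20 21
f 4 21 26
f 21 7 27
f 26 27 9
f 21 27 26
f 4 26 30
f 26 9 33
f 30 33 10
f 26 33 30
f 5 31 19
f 31 10 32
f 19 32 6
f 31 32 19
f 3 15 39
f 15 5 40
f 39 40 12
f 15 40 39
f 7 20 36
f 20 3 35
f 36 35 11
f 20 35 36
f 9 27 28
f 27 7 24
f 28 24 8
f 27 24 28
f 10 33 29
f 33 9 25
f 29 25 2
f 33 25 29
f 44 43 47
f 44 47 45
f 45 47 48
f 45 48 46
f 47 43 49
f 47 49 48
f 48 49 50
f 48 50 46
f 49 43 51
f 49 51 50
f 50 51 52
f 50 52 46
f 51 43 53
f 51 53 52
f 52 53 54
f 52 54 46
f 53 43 55
f 53 55 54
f 54 55 56
f 54 56 46
f 55 43 57
f 55 57 56
f 56 57 58
f 56 58 46
f 57 43 59
f 57 59 58
f 58 59 60
f 58 60 46
f 59 43 44
f 59 44 60
f 60 44 45
f 60 45 46



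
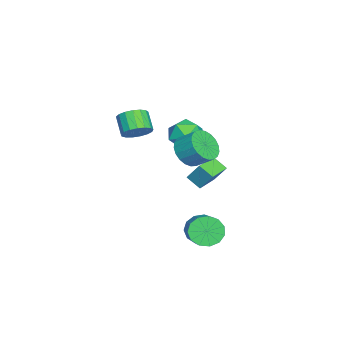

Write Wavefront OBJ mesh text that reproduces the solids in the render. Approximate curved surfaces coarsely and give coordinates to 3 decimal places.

v -0.23 -1.658 2.759
v 0.467 -1.896 3.31
v -0.413 -2.38 4.213
v -1.11 -2.142 3.661
v 0.369 -1.485 3.435
v -0.511 -1.969 4.338
v 0.134 -1.114 3.405
v -0.746 -1.598 4.308
v -0.185 -0.867 3.227
v -1.064 -1.351 4.13
v -0.513 -0.802 2.942
v -1.393 -1.286 3.844
v -0.777 -0.933 2.614
v -1.657 -1.417 3.517
v -0.916 -1.23 2.32
v -1.796 -1.713 3.223
v -0.897 -1.625 2.126
v -1.777 -2.108 3.029
v -0.726 -2.027 2.077
v -1.606 -2.511 2.98
v -0.441 -2.345 2.185
v -1.321 -2.829 3.087
v -0.108 -2.506 2.423
v -0.987 -2.99 3.326
v 0.197 -2.472 2.739
v -0.682 -2.956 3.642
v 0.405 -2.252 3.059
v -0.475 -2.736 3.962
v -3.615 1.378 0.676
v -2.882 0.578 1.185
v -5.018 0.042 0.595
v -4.285 -0.758 1.104
v -4.695 0.17 1.742
v -3.828 0.997 1.792
v -4.072 -0.377 -0.012
v -3.205 0.45 0.038
v -3.165 -0.506 0.76
v -3.549 -0.168 1.844
v -4.351 0.788 -0.064
v -4.735 1.126 1.02
v 2.242 2.529 -3.057
v 2.762 1.788 -3.526
v 4.258 2.31 -2.693
v 3.738 3.051 -2.223
v 2.792 2.248 -3.868
v 4.288 2.77 -3.035
v 2.648 2.798 -3.953
v 4.143 3.32 -3.12
v 2.374 3.262 -3.753
v 3.87 3.784 -2.92
v 2.059 3.494 -3.332
v 3.555 4.016 -2.499
v 1.802 3.419 -2.824
v 3.297 3.941 -1.991
v 1.684 3.062 -2.389
v 3.18 3.584 -1.556
v 1.744 2.535 -2.166
v 3.24 3.057 -1.333
v 1.962 2.007 -2.226
v 3.458 2.529 -1.393
v 2.269 1.644 -2.55
v 3.765 2.166 -1.717
v 2.567 1.562 -3.034
v 4.063 2.084 -2.201
v 1.251 1.508 2.413
v 2.301 1.271 2.325
v 2.599 2.295 3.12
v 1.549 2.532 3.207
v 2.241 1.554 1.982
v 2.538 2.579 2.777
v 2.009 1.83 1.714
v 2.307 2.854 2.509
v 1.646 2.05 1.566
v 1.944 3.074 2.361
v 1.215 2.176 1.565
v 1.513 3.2 2.36
v 0.791 2.187 1.71
v 1.088 3.211 2.505
v 0.446 2.08 1.977
v 0.743 3.104 2.772
v 0.24 1.874 2.319
v 0.537 2.898 3.114
v 0.209 1.605 2.677
v 0.506 2.629 3.472
v 0.358 1.319 2.99
v 0.655 2.344 3.784
v 0.662 1.066 3.203
v 0.959 2.09 3.997
v 1.068 0.889 3.279
v 1.365 1.914 4.073
v 1.505 0.819 3.205
v 1.802 1.844 4
v 1.899 0.869 2.995
v 2.196 1.893 3.789
v 2.18 1.028 2.683
v 2.478 2.052 3.478
v -2.018 1.592 -0.731
v -1.739 2.358 0.432
v -1.704 2.411 -1.344
v -1.426 3.176 -0.181
v -0.614 1.064 -0.719
v -0.336 1.829 0.444
v -0.301 1.882 -1.332
v -0.022 2.648 -0.169
f 2 1 5
f 2 5 3
f 3 5 6
f 3 6 4
f 5 1 7
f 5 7 6
f 6 7 8
f 6 8 4
f 7 1 9
f 7 9 8
f 8 9 10
f 8 10 4
f 9 1 11
f 9 11 10
f 10 11 12
f 10 12 4
f 11 1 13
f 11 13 12
f 12 13 14
f 12 14 4
f 13 1 15
f 13 15 14
f 14 15 16
f 14 16 4
f 15 1 17
f 15 17 16
f 16 17 18
f 16 18 4
f 17 1 19
f 17 19 18
f 18 19 20
f 18 20 4
f 19 1 21
f 19 21 20
f 20 21 22
f 20 22 4
f 21 1 23
f 21 23 22
f 22 23 24
f 22 24 4
f 23 1 25
f 23 25 24
f 24 25 26
f 24 26 4
f 25 1 27
f 25 27 26
f 26 27 28
f 26 28 4
f 27 1 2
f 27 2 28
f 28 2 3
f 28 3 4
f 29 40 34
f 29 34 30
f 29 30 36
f 29 36 39
f 29 39 40
f 30 34 38
f 34 40 33
f 40 39 31
f 39 36 35
f 36 30 37
f 32 38 33
f 32 33 31
f 32 31 35
f 32 35 37
f 32 37 38
f 33 38 34
f 31 33 40
f 35 31 39
f 37 35 36
f 38 37 30
f 42 41 45
f 42 45 43
f 43 45 46
f 43 46 44
f 45 41 47
f 45 47 46
f 46 47 48
f 46 48 44
f 47 41 49
f 47 49 48
f 48 49 50
f 48 50 44
f 49 41 51
f 49 51 50
f 50 51 52
f 50 52 44
f 51 41 53
f 51 53 52
f 52 53 54
f 52 54 44
f 53 41 55
f 53 55 54
f 54 55 56
f 54 56 44
f 55 41 57
f 55 57 56
f 56 57 58
f 56 58 44
f 57 41 59
f 57 59 58
f 58 59 60
f 58 60 44
f 59 41 61
f 59 61 60
f 60 61 62
f 60 62 44
f 61 41 63
f 61 63 62
f 62 63 64
f 62 64 44
f 63 41 42
f 63 42 64
f 64 42 43
f 64 43 44
f 66 65 69
f 66 69 67
f 67 69 70
f 67 70 68
f 69 65 71
f 69 71 70
f 70 71 72
f 70 72 68
f 71 65 73
f 71 73 72
f 72 73 74
f 72 74 68
f 73 65 75
f 73 75 74
f 74 75 76
f 74 76 68
f 75 65 77
f 75 77 76
f 76 77 78
f 76 78 68
f 77 65 79
f 77 79 78
f 78 79 80
f 78 80 68
f 79 65 81
f 79 81 80
f 80 81 82
f 80 82 68
f 81 65 83
f 81 83 82
f 82 83 84
f 82 84 68
f 83 65 85
f 83 85 84
f 84 85 86
f 84 86 68
f 85 65 87
f 85 87 86
f 86 87 88
f 86 88 68
f 87 65 89
f 87 89 88
f 88 89 90
f 88 90 68
f 89 65 91
f 89 91 90
f 90 91 92
f 90 92 68
f 91 65 93
f 91 93 92
f 92 93 94
f 92 94 68
f 93 65 95
f 93 95 94
f 94 95 96
f 94 96 68
f 95 65 66
f 95 66 96
f 96 66 67
f 96 67 68
f 98 100 97
f 101 98 97
f 97 100 99
f 99 101 97
f 98 104 100
f 102 98 101
f 102 104 98
f 100 104 99
f 103 101 99
f 99 104 103
f 103 102 101
f 104 102 103



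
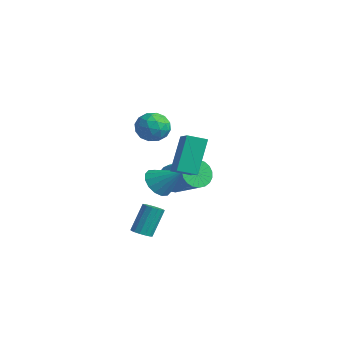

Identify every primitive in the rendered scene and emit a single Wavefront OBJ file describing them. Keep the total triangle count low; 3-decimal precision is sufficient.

v -1.812 0.626 -2.204
v -1.437 0.085 -2.803
v 0.426 0.192 -1.735
v 0.052 0.734 -1.136
v -1.372 0.418 -2.949
v 0.491 0.526 -1.882
v -1.383 0.788 -2.967
v 0.48 0.895 -1.9
v -1.469 1.129 -2.853
v 0.395 1.237 -1.785
v -1.613 1.384 -2.627
v 0.25 1.491 -1.559
v -1.792 1.507 -2.327
v 0.071 1.615 -1.26
v -1.974 1.479 -2.006
v -0.111 1.586 -0.939
v -2.128 1.303 -1.72
v -0.265 1.41 -0.652
v -2.227 1.009 -1.517
v -0.364 1.117 -0.449
v -2.255 0.65 -1.432
v -0.392 0.758 -0.365
v -2.206 0.287 -1.482
v -0.343 0.394 -0.414
v -2.088 -0.018 -1.656
v -0.225 0.089 -0.588
v -1.923 -0.211 -1.925
v -0.06 -0.104 -0.857
v -1.739 -0.26 -2.242
v 0.124 -0.152 -1.174
v -1.567 -0.155 -2.552
v 0.296 -0.048 -1.485
v 3.396 -2.841 1.401
v 2.83 -1.863 3.206
v 2.041 -2.261 0.661
v 1.474 -1.282 2.466
v 3.906 -2.018 1.114
v 3.339 -1.039 2.919
v 2.55 -1.437 0.374
v 1.984 -0.459 2.179
v -0.038 -1.529 -1.175
v 0.521 -1.363 -1.86
v 1.078 -0.871 -0.105
v 0.259 -0.98 -1.823
v -0.083 -0.744 -1.611
v -0.413 -0.718 -1.283
v -0.642 -0.911 -0.926
v -0.709 -1.268 -0.635
v -0.597 -1.696 -0.489
v -0.334 -2.079 -0.527
v 0.008 -2.315 -0.738
v 0.337 -2.34 -1.066
v 0.566 -2.148 -1.424
v 0.634 -1.79 -1.714
v 1.13 -3.3 -3.599
v 1.676 -3.175 -3.609
v 1.516 -2.356 -2.151
v 0.97 -2.48 -2.141
v 1.546 -2.956 -3.747
v 1.386 -2.136 -2.289
v 1.305 -2.828 -3.845
v 1.145 -2.009 -2.387
v 1.017 -2.827 -3.877
v 0.857 -2.007 -2.419
v 0.759 -2.953 -3.835
v 0.599 -2.133 -2.377
v 0.601 -3.171 -3.729
v 0.441 -2.351 -2.272
v 0.584 -3.424 -3.589
v 0.424 -2.605 -2.131
v 0.714 -3.644 -3.451
v 0.554 -2.824 -1.993
v 0.955 -3.771 -3.353
v 0.795 -2.952 -1.895
v 1.243 -3.773 -3.321
v 1.083 -2.953 -1.863
v 1.501 -3.647 -3.363
v 1.341 -2.827 -1.905
v 1.659 -3.429 -3.468
v 1.499 -2.609 -2.011
v 0.784 -2.048 2.637
v 1.175 -1.717 3.395
v 0.925 -3.423 3.165
v 1.316 -3.092 3.923
v 0.428 -2.941 3.763
v 0.341 -2.091 3.437
v 1.759 -3.049 3.123
v 1.672 -2.199 2.797
v 1.778 -2.336 3.695
v 0.956 -2.269 4.091
v 1.144 -2.871 2.469
v 0.322 -2.804 2.865
v 0.967 -1.761 2.97
v 1.133 -3.379 3.59
v 0.611 -3.289 3.496
v 0.841 -3.095 3.942
v 0.477 -1.981 2.994
v 0.707 -1.787 3.44
v 0.268 -2.506 3.656
v 1.393 -3.353 3.12
v 1.623 -3.159 3.566
v 1.259 -2.045 2.618
v 1.489 -1.851 3.064
v 1.832 -2.634 2.904
v 1.551 -1.931 3.592
v 1.634 -2.739 3.902
v 1.894 -2.714 3.432
v 1.843 -2.215 3.24
v 1.068 -1.891 3.824
v 1.151 -2.7 4.134
v 0.629 -2.611 4.04
v 0.578 -2.111 3.849
v 1.422 -2.255 4.001
v 0.949 -2.44 2.426
v 1.032 -3.249 2.736
v 1.522 -3.029 2.711
v 1.471 -2.529 2.52
v 0.466 -2.401 2.658
v 0.549 -3.209 2.968
v 0.257 -2.925 3.32
v 0.206 -2.426 3.128
v 0.678 -2.885 2.559
f 2 1 5
f 2 5 3
f 3 5 6
f 3 6 4
f 5 1 7
f 5 7 6
f 6 7 8
f 6 8 4
f 7 1 9
f 7 9 8
f 8 9 10
f 8 10 4
f 9 1 11
f 9 11 10
f 10 11 12
f 10 12 4
f 11 1 13
f 11 13 12
f 12 13 14
f 12 14 4
f 13 1 15
f 13 15 14
f 14 15 16
f 14 16 4
f 15 1 17
f 15 17 16
f 16 17 18
f 16 18 4
f 17 1 19
f 17 19 18
f 18 19 20
f 18 20 4
f 19 1 21
f 19 21 20
f 20 21 22
f 20 22 4
f 21 1 23
f 21 23 22
f 22 23 24
f 22 24 4
f 23 1 25
f 23 25 24
f 24 25 26
f 24 26 4
f 25 1 27
f 25 27 26
f 26 27 28
f 26 28 4
f 27 1 29
f 27 29 28
f 28 29 30
f 28 30 4
f 29 1 31
f 29 31 30
f 30 31 32
f 30 32 4
f 31 1 2
f 31 2 32
f 32 2 3
f 32 3 4
f 34 36 33
f 37 34 33
f 33 36 35
f 35 37 33
f 34 40 36
f 38 34 37
f 38 40 34
f 36 40 35
f 39 37 35
f 35 40 39
f 39 38 37
f 40 38 39
f 42 41 44
f 42 44 43
f 44 41 45
f 44 45 43
f 45 41 46
f 45 46 43
f 46 41 47
f 46 47 43
f 47 41 48
f 47 48 43
f 48 41 49
f 48 49 43
f 49 41 50
f 49 50 43
f 50 41 51
f 50 51 43
f 51 41 52
f 51 52 43
f 52 41 53
f 52 53 43
f 53 41 54
f 53 54 43
f 54 41 42
f 54 42 43
f 56 55 59
f 56 59 57
f 57 59 60
f 57 60 58
f 59 55 61
f 59 61 60
f 60 61 62
f 60 62 58
f 61 55 63
f 61 63 62
f 62 63 64
f 62 64 58
f 63 55 65
f 63 65 64
f 64 65 66
f 64 66 58
f 65 55 67
f 65 67 66
f 66 67 68
f 66 68 58
f 67 55 69
f 67 69 68
f 68 69 70
f 68 70 58
f 69 55 71
f 69 71 70
f 70 71 72
f 70 72 58
f 71 55 73
f 71 73 72
f 72 73 74
f 72 74 58
f 73 55 75
f 73 75 74
f 74 75 76
f 74 76 58
f 75 55 77
f 75 77 76
f 76 77 78
f 76 78 58
f 77 55 79
f 77 79 78
f 78 79 80
f 78 80 58
f 79 55 56
f 79 56 80
f 80 56 57
f 80 57 58
f 81 118 97
f 118 92 121
f 97 121 86
f 118 121 97
f 81 97 93
f 97 86 98
f 93 98 82
f 97 98 93
f 81 93 102
f 93 82 103
f 102 103 88
f 93 103 102
f 81 102 114
f 102 88 117
f 114 117 91
f 102 117 114
f 81 114 118
f 114 91 122
f 118 122 92
f 114 122 118
f 82 98 109
f 98 86 112
f 109 112 90
f 98 112 109
f 86 121 99
f 121 92 120
f 99 120 85
f 121 120 99
f 92 122 119
f 122 91 115
f 119 115 83
f 122 115 119
f 91 117 116
f 117 88 104
f 116 104 87
f 117 104 116
f 88 103 108
f 103 82 105
f 108 105 89
f 103 105 108
f 84 110 96
f 110 90 111
f 96 111 85
f 110 111 96
f 84 96 94
f 96 85 95
f 94 95 83
f 96 95 94
f 84 94 101
f 94 83 100
f 101 100 87
f 94 100 101
f 84 101 106
f 101 87 107
f 106 107 89
f 101 107 106
f 84 106 110
f 106 89 113
f 110 113 90
f 106 113 110
f 85 111 99
f 111 90 112
f 99 112 86
f 111 112 99
f 83 95 119
f 95 85 120
f 119 120 92
f 95 120 119
f 87 100 116
f 100 83 115
f 116 115 91
f 100 115 116
f 89 107 108
f 107 87 104
f 108 104 88
f 107 104 108
f 90 113 109
f 113 89 105
f 109 105 82
f 113 105 109



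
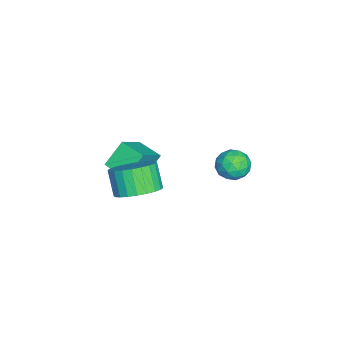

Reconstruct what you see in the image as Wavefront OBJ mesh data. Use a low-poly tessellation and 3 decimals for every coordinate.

v -4.275 -1.831 -1.661
v -2.915 -2.346 -0.485
v -4.94 -1.188 -0.611
v -3.58 -1.702 0.565
v -3.68 -0.818 -1.905
v -2.32 -1.332 -0.729
v -4.345 -0.174 -0.855
v -2.985 -0.689 0.321
v 1.107 -0.163 1.761
v 1.651 -1 1.819
v 0.997 -1.354 2.837
v 0.453 -0.517 2.779
v 1.862 -0.757 2.04
v 1.208 -1.111 3.057
v 1.958 -0.423 2.218
v 1.304 -0.778 3.235
v 1.924 -0.05 2.326
v 1.271 -0.404 3.343
v 1.767 0.306 2.349
v 1.113 -0.048 3.366
v 1.508 0.591 2.282
v 0.854 0.237 3.299
v 1.189 0.761 2.136
v 0.535 0.407 3.153
v 0.857 0.79 1.933
v 0.203 0.436 2.95
v 0.563 0.674 1.703
v -0.091 0.32 2.721
v 0.352 0.431 1.483
v -0.302 0.077 2.5
v 0.256 0.098 1.305
v -0.398 -0.257 2.322
v 0.289 -0.276 1.197
v -0.364 -0.63 2.214
v 0.447 -0.632 1.174
v -0.207 -0.986 2.191
v 0.706 -0.917 1.241
v 0.052 -1.271 2.258
v 1.025 -1.087 1.387
v 0.371 -1.441 2.404
v 1.357 -1.116 1.59
v 0.703 -1.47 2.607
v 0.101 4.035 3.847
v 0.837 3.898 4.016
v 0.143 3.162 2.964
v 0.879 3.025 3.133
v 0.328 2.833 3.632
v 0.302 3.372 4.177
v 0.678 3.688 2.803
v 0.652 4.227 3.348
v 1.194 3.684 3.371
v 0.977 3.155 3.883
v 0.003 3.905 3.097
v -0.214 3.376 3.609
v 0.466 4.043 4.009
v 0.514 3.017 2.971
v 0.19 2.904 3.264
v 0.623 2.823 3.364
v 0.151 3.734 4.104
v 0.584 3.653 4.203
v 0.284 3.027 3.977
v 0.396 3.407 2.777
v 0.829 3.326 2.876
v 0.357 4.237 3.616
v 0.79 4.156 3.716
v 0.696 4.033 3.003
v 1.108 3.836 3.73
v 1.132 3.324 3.211
v 1.014 3.713 3.016
v 0.999 4.03 3.337
v 0.98 3.526 4.031
v 1.005 3.013 3.512
v 0.681 2.899 3.805
v 0.666 3.216 4.125
v 1.19 3.4 3.651
v -0.025 4.047 3.468
v -0 3.534 2.949
v 0.314 3.844 2.855
v 0.299 4.161 3.175
v -0.152 3.736 3.769
v -0.128 3.224 3.25
v -0.019 3.03 3.643
v -0.034 3.347 3.964
v -0.21 3.66 3.329
f 2 4 1
f 5 2 1
f 1 4 3
f 3 5 1
f 2 8 4
f 6 2 5
f 6 8 2
f 4 8 3
f 7 5 3
f 3 8 7
f 7 6 5
f 8 6 7
f 10 9 13
f 10 13 11
f 11 13 14
f 11 14 12
f 13 9 15
f 13 15 14
f 14 15 16
f 14 16 12
f 15 9 17
f 15 17 16
f 16 17 18
f 16 18 12
f 17 9 19
f 17 19 18
f 18 19 20
f 18 20 12
f 19 9 21
f 19 21 20
f 20 21 22
f 20 22 12
f 21 9 23
f 21 23 22
f 22 23 24
f 22 24 12
f 23 9 25
f 23 25 24
f 24 25 26
f 24 26 12
f 25 9 27
f 25 27 26
f 26 27 28
f 26 28 12
f 27 9 29
f 27 29 28
f 28 29 30
f 28 30 12
f 29 9 31
f 29 31 30
f 30 31 32
f 30 32 12
f 31 9 33
f 31 33 32
f 32 33 34
f 32 34 12
f 33 9 35
f 33 35 34
f 34 35 36
f 34 36 12
f 35 9 37
f 35 37 36
f 36 37 38
f 36 38 12
f 37 9 39
f 37 39 38
f 38 39 40
f 38 40 12
f 39 9 41
f 39 41 40
f 40 41 42
f 40 42 12
f 41 9 10
f 41 10 42
f 42 10 11
f 42 11 12
f 43 80 59
f 80 54 83
f 59 83 48
f 80 83 59
f 43 59 55
f 59 48 60
f 55 60 44
f 59 60 55
f 43 55 64
f 55 44 65
f 64 65 50
f 55 65 64
f 43 64 76
f 64 50 79
f 76 79 53
f 64 79 76
f 43 76 80
f 76 53 84
f 80 84 54
f 76 84 80
f 44 60 71
f 60 48 74
f 71 74 52
f 60 74 71
f 48 83 61
f 83 54 82
f 61 82 47
f 83 82 61
f 54 84 81
f 84 53 77
f 81 77 45
f 84 77 81
f 53 79 78
f 79 50 66
f 78 66 49
f 79 66 78
f 50 65 70
f 65 44 67
f 70 67 51
f 65 67 70
f 46 72 58
f 72 52 73
f 58 73 47
f 72 73 58
f 46 58 56
f 58 47 57
f 56 57 45
f 58 57 56
f 46 56 63
f 56 45 62
f 63 62 49
f 56 62 63
f 46 63 68
f 63 49 69
f 68 69 51
f 63 69 68
f 46 68 72
f 68 51 75
f 72 75 52
f 68 75 72
f 47 73 61
f 73 52 74
f 61 74 48
f 73 74 61
f 45 57 81
f 57 47 82
f 81 82 54
f 57 82 81
f 49 62 78
f 62 45 77
f 78 77 53
f 62 77 78
f 51 69 70
f 69 49 66
f 70 66 50
f 69 66 70
f 52 75 71
f 75 51 67
f 71 67 44
f 75 67 71



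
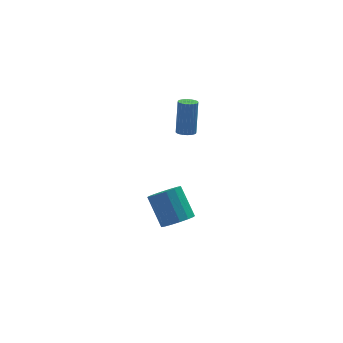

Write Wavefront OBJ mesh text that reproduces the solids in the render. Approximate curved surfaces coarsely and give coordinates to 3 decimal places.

v 1.259 -2.943 1.567
v 1.799 -3.032 1.518
v 2.082 -2.386 3.464
v 1.541 -2.297 3.513
v 1.784 -2.828 1.452
v 2.067 -2.182 3.399
v 1.689 -2.641 1.404
v 1.972 -1.996 3.351
v 1.529 -2.501 1.381
v 1.811 -1.856 3.328
v 1.327 -2.428 1.386
v 1.609 -1.782 3.333
v 1.115 -2.433 1.419
v 1.397 -1.788 3.365
v 0.925 -2.516 1.474
v 1.207 -1.87 3.42
v 0.786 -2.663 1.543
v 1.068 -2.018 3.489
v 0.718 -2.854 1.616
v 1.001 -2.208 3.562
v 0.733 -3.058 1.681
v 1.016 -2.412 3.628
v 0.828 -3.244 1.729
v 1.111 -2.599 3.676
v 0.989 -3.384 1.752
v 1.271 -2.739 3.699
v 1.191 -3.458 1.747
v 1.473 -2.812 3.694
v 1.403 -3.452 1.715
v 1.685 -2.807 3.661
v 1.593 -3.37 1.66
v 1.875 -2.724 3.606
v 1.732 -3.222 1.591
v 2.014 -2.577 3.537
v 0.441 -4.376 -4.593
v 1.303 -3.951 -4.726
v 0.881 -2.619 -3.199
v 0.019 -3.044 -3.067
v 0.988 -3.704 -5.029
v 0.566 -2.371 -3.502
v 0.527 -3.637 -5.215
v 0.105 -2.304 -3.688
v 0.042 -3.768 -5.235
v -0.38 -2.435 -3.708
v -0.335 -4.062 -5.083
v -0.757 -2.729 -3.556
v -0.505 -4.44 -4.799
v -0.927 -3.107 -3.273
v -0.421 -4.801 -4.461
v -0.843 -3.469 -2.934
v -0.106 -5.049 -4.158
v -0.528 -3.716 -2.631
v 0.355 -5.116 -3.972
v -0.067 -3.783 -2.445
v 0.84 -4.985 -3.952
v 0.418 -3.652 -2.425
v 1.217 -4.691 -4.104
v 0.795 -3.358 -2.577
v 1.387 -4.313 -4.387
v 0.965 -2.98 -2.861
f 2 1 5
f 2 5 3
f 3 5 6
f 3 6 4
f 5 1 7
f 5 7 6
f 6 7 8
f 6 8 4
f 7 1 9
f 7 9 8
f 8 9 10
f 8 10 4
f 9 1 11
f 9 11 10
f 10 11 12
f 10 12 4
f 11 1 13
f 11 13 12
f 12 13 14
f 12 14 4
f 13 1 15
f 13 15 14
f 14 15 16
f 14 16 4
f 15 1 17
f 15 17 16
f 16 17 18
f 16 18 4
f 17 1 19
f 17 19 18
f 18 19 20
f 18 20 4
f 19 1 21
f 19 21 20
f 20 21 22
f 20 22 4
f 21 1 23
f 21 23 22
f 22 23 24
f 22 24 4
f 23 1 25
f 23 25 24
f 24 25 26
f 24 26 4
f 25 1 27
f 25 27 26
f 26 27 28
f 26 28 4
f 27 1 29
f 27 29 28
f 28 29 30
f 28 30 4
f 29 1 31
f 29 31 30
f 30 31 32
f 30 32 4
f 31 1 33
f 31 33 32
f 32 33 34
f 32 34 4
f 33 1 2
f 33 2 34
f 34 2 3
f 34 3 4
f 36 35 39
f 36 39 37
f 37 39 40
f 37 40 38
f 39 35 41
f 39 41 40
f 40 41 42
f 40 42 38
f 41 35 43
f 41 43 42
f 42 43 44
f 42 44 38
f 43 35 45
f 43 45 44
f 44 45 46
f 44 46 38
f 45 35 47
f 45 47 46
f 46 47 48
f 46 48 38
f 47 35 49
f 47 49 48
f 48 49 50
f 48 50 38
f 49 35 51
f 49 51 50
f 50 51 52
f 50 52 38
f 51 35 53
f 51 53 52
f 52 53 54
f 52 54 38
f 53 35 55
f 53 55 54
f 54 55 56
f 54 56 38
f 55 35 57
f 55 57 56
f 56 57 58
f 56 58 38
f 57 35 59
f 57 59 58
f 58 59 60
f 58 60 38
f 59 35 36
f 59 36 60
f 60 36 37
f 60 37 38



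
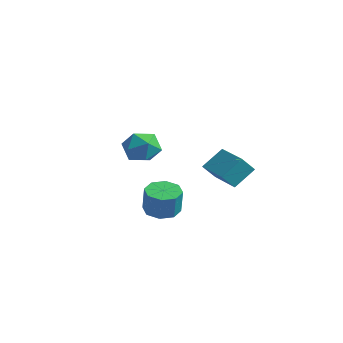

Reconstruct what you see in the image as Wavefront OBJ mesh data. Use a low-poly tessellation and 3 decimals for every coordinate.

v 0.035 -2.001 1.049
v 0.396 -2.354 1.899
v -0.036 -3.486 0.461
v 0.325 -3.839 1.311
v -0.585 -3.456 1.283
v -0.541 -2.538 1.646
v 0.901 -3.302 0.714
v 0.945 -2.384 1.077
v 0.932 -3.158 1.691
v 0.013 -3.253 2.043
v 0.347 -2.587 0.317
v -0.572 -2.682 0.669
v -1.305 2.891 -2.872
v -1.475 2.202 -2.045
v -1.079 3.968 -1.928
v -1.25 3.279 -1.101
v 0.51 2.481 -2.839
v 0.339 1.792 -2.012
v 0.735 3.558 -1.895
v 0.565 2.869 -1.068
v -1.879 0.009 -4.37
v -1.277 -0.648 -4.598
v -0.939 -0.826 -3.199
v -1.541 -0.169 -2.97
v -0.985 -0.008 -4.587
v -0.648 -0.185 -3.188
v -1.217 0.643 -4.449
v -0.879 0.465 -3.05
v -1.836 0.922 -4.264
v -1.499 0.744 -2.865
v -2.481 0.666 -4.141
v -2.143 0.488 -2.742
v -2.772 0.025 -4.152
v -2.435 -0.152 -2.753
v -2.541 -0.625 -4.29
v -2.203 -0.803 -2.891
v -1.921 -0.904 -4.475
v -1.584 -1.082 -3.076
f 1 12 6
f 1 6 2
f 1 2 8
f 1 8 11
f 1 11 12
f 2 6 10
f 6 12 5
f 12 11 3
f 11 8 7
f 8 2 9
f 4 10 5
f 4 5 3
f 4 3 7
f 4 7 9
f 4 9 10
f 5 10 6
f 3 5 12
f 7 3 11
f 9 7 8
f 10 9 2
f 14 16 13
f 17 14 13
f 13 16 15
f 15 17 13
f 14 20 16
f 18 14 17
f 18 20 14
f 16 20 15
f 19 17 15
f 15 20 19
f 19 18 17
f 20 18 19
f 22 21 25
f 22 25 23
f 23 25 26
f 23 26 24
f 25 21 27
f 25 27 26
f 26 27 28
f 26 28 24
f 27 21 29
f 27 29 28
f 28 29 30
f 28 30 24
f 29 21 31
f 29 31 30
f 30 31 32
f 30 32 24
f 31 21 33
f 31 33 32
f 32 33 34
f 32 34 24
f 33 21 35
f 33 35 34
f 34 35 36
f 34 36 24
f 35 21 37
f 35 37 36
f 36 37 38
f 36 38 24
f 37 21 22
f 37 22 38
f 38 22 23
f 38 23 24



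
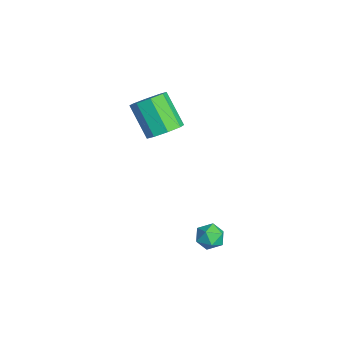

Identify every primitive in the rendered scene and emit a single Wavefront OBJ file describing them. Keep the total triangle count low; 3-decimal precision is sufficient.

v 3.757 1.354 -2.534
v 4.388 1.153 -2.878
v 3.572 0.207 -2.202
v 4.203 0.006 -2.546
v 4.232 0.423 -1.928
v 4.346 1.132 -2.133
v 3.614 0.228 -2.947
v 3.728 0.937 -3.152
v 4.3 0.457 -3.133
v 4.682 0.577 -2.503
v 3.278 0.783 -2.577
v 3.66 0.903 -1.947
v -0.862 -0.133 0.932
v -0.277 -0.797 1.183
v -1.493 -1.311 2.658
v -2.078 -0.647 2.408
v -0.144 -0.186 1.506
v -1.361 -0.7 2.981
v -0.432 0.457 1.492
v -1.648 -0.057 2.968
v -0.971 0.754 1.151
v -2.188 0.24 2.626
v -1.447 0.531 0.682
v -2.663 0.017 2.157
v -1.579 -0.08 0.359
v -2.796 -0.594 1.834
v -1.292 -0.723 0.372
v -2.508 -1.237 1.848
v -0.752 -1.02 0.714
v -1.969 -1.534 2.189
f 1 12 6
f 1 6 2
f 1 2 8
f 1 8 11
f 1 11 12
f 2 6 10
f 6 12 5
f 12 11 3
f 11 8 7
f 8 2 9
f 4 10 5
f 4 5 3
f 4 3 7
f 4 7 9
f 4 9 10
f 5 10 6
f 3 5 12
f 7 3 11
f 9 7 8
f 10 9 2
f 14 13 17
f 14 17 15
f 15 17 18
f 15 18 16
f 17 13 19
f 17 19 18
f 18 19 20
f 18 20 16
f 19 13 21
f 19 21 20
f 20 21 22
f 20 22 16
f 21 13 23
f 21 23 22
f 22 23 24
f 22 24 16
f 23 13 25
f 23 25 24
f 24 25 26
f 24 26 16
f 25 13 27
f 25 27 26
f 26 27 28
f 26 28 16
f 27 13 29
f 27 29 28
f 28 29 30
f 28 30 16
f 29 13 14
f 29 14 30
f 30 14 15
f 30 15 16

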